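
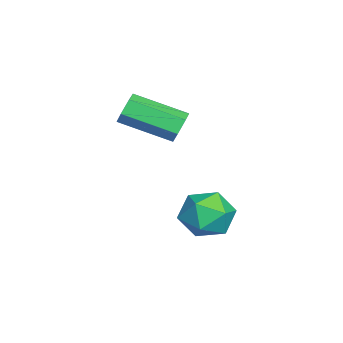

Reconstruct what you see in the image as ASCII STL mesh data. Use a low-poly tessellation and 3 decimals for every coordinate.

solid 
facet normal 0.095 0.924 -0.371
outer loop
vertex 1.897 2.469 2.846
vertex 1.554 2.722 3.388
vertex 2.241 2.661 3.412
endloop
endfacet
facet normal 0.861 -0.263 -0.434
outer loop
vertex 1.897 2.469 2.846
vertex 2.241 2.661 3.412
vertex 1.69 0.465 3.65
endloop
endfacet
facet normal 0.862 -0.263 -0.433
outer loop
vertex 1.69 0.465 3.65
vertex 2.241 2.661 3.412
vertex 2.033 0.657 4.217
endloop
endfacet
facet normal -0.096 -0.924 0.371
outer loop
vertex 1.69 0.465 3.65
vertex 2.033 0.657 4.217
vertex 1.346 0.718 4.192
endloop
endfacet
facet normal 0.095 0.924 -0.370
outer loop
vertex 2.241 2.661 3.412
vertex 1.554 2.722 3.388
vertex 1.897 2.914 3.955
endloop
endfacet
facet normal 0.862 0.109 0.495
outer loop
vertex 2.241 2.661 3.412
vertex 1.897 2.914 3.955
vertex 2.033 0.657 4.217
endloop
endfacet
facet normal 0.862 0.109 0.495
outer loop
vertex 2.033 0.657 4.217
vertex 1.897 2.914 3.955
vertex 1.69 0.91 4.759
endloop
endfacet
facet normal -0.096 -0.924 0.371
outer loop
vertex 2.033 0.657 4.217
vertex 1.69 0.91 4.759
vertex 1.346 0.718 4.192
endloop
endfacet
facet normal 0.096 0.924 -0.371
outer loop
vertex 1.897 2.914 3.955
vertex 1.554 2.722 3.388
vertex 1.21 2.975 3.93
endloop
endfacet
facet normal -0.001 0.372 0.928
outer loop
vertex 1.897 2.914 3.955
vertex 1.21 2.975 3.93
vertex 1.69 0.91 4.759
endloop
endfacet
facet normal -0.001 0.372 0.928
outer loop
vertex 1.69 0.91 4.759
vertex 1.21 2.975 3.93
vertex 1.003 0.971 4.734
endloop
endfacet
facet normal -0.096 -0.924 0.371
outer loop
vertex 1.69 0.91 4.759
vertex 1.003 0.971 4.734
vertex 1.346 0.718 4.192
endloop
endfacet
facet normal 0.096 0.924 -0.371
outer loop
vertex 1.21 2.975 3.93
vertex 1.554 2.722 3.388
vertex 0.867 2.783 3.363
endloop
endfacet
facet normal -0.862 0.263 0.433
outer loop
vertex 1.21 2.975 3.93
vertex 0.867 2.783 3.363
vertex 1.003 0.971 4.734
endloop
endfacet
facet normal -0.861 0.264 0.434
outer loop
vertex 1.003 0.971 4.734
vertex 0.867 2.783 3.363
vertex 0.659 0.779 4.168
endloop
endfacet
facet normal -0.095 -0.924 0.371
outer loop
vertex 1.003 0.971 4.734
vertex 0.659 0.779 4.168
vertex 1.346 0.718 4.192
endloop
endfacet
facet normal 0.096 0.924 -0.371
outer loop
vertex 0.867 2.783 3.363
vertex 1.554 2.722 3.388
vertex 1.21 2.53 2.821
endloop
endfacet
facet normal -0.862 -0.109 -0.495
outer loop
vertex 0.867 2.783 3.363
vertex 1.21 2.53 2.821
vertex 0.659 0.779 4.168
endloop
endfacet
facet normal -0.862 -0.110 -0.495
outer loop
vertex 0.659 0.779 4.168
vertex 1.21 2.53 2.821
vertex 1.003 0.526 3.625
endloop
endfacet
facet normal -0.095 -0.924 0.370
outer loop
vertex 0.659 0.779 4.168
vertex 1.003 0.526 3.625
vertex 1.346 0.718 4.192
endloop
endfacet
facet normal 0.096 0.924 -0.371
outer loop
vertex 1.21 2.53 2.821
vertex 1.554 2.722 3.388
vertex 1.897 2.469 2.846
endloop
endfacet
facet normal 0.001 -0.372 -0.928
outer loop
vertex 1.21 2.53 2.821
vertex 1.897 2.469 2.846
vertex 1.003 0.526 3.625
endloop
endfacet
facet normal 0.001 -0.372 -0.928
outer loop
vertex 1.003 0.526 3.625
vertex 1.897 2.469 2.846
vertex 1.69 0.465 3.65
endloop
endfacet
facet normal -0.096 -0.924 0.371
outer loop
vertex 1.003 0.526 3.625
vertex 1.69 0.465 3.65
vertex 1.346 0.718 4.192
endloop
endfacet
facet normal -0.714 -0.066 0.697
outer loop
vertex 1.964 3.907 0.024
vertex 2.519 3.057 0.511
vertex 2.726 4.118 0.824
endloop
endfacet
facet normal -0.650 0.605 0.460
outer loop
vertex 1.964 3.907 0.024
vertex 2.726 4.118 0.824
vertex 2.68 4.767 -0.094
endloop
endfacet
facet normal -0.761 0.600 -0.245
outer loop
vertex 1.964 3.907 0.024
vertex 2.68 4.767 -0.094
vertex 2.443 4.107 -0.974
endloop
endfacet
facet normal -0.893 -0.073 -0.443
outer loop
vertex 1.964 3.907 0.024
vertex 2.443 4.107 -0.974
vertex 2.344 3.051 -0.6
endloop
endfacet
facet normal -0.864 -0.485 0.139
outer loop
vertex 1.964 3.907 0.024
vertex 2.344 3.051 -0.6
vertex 2.519 3.057 0.511
endloop
endfacet
facet normal 0.021 0.817 0.576
outer loop
vertex 2.68 4.767 -0.094
vertex 2.726 4.118 0.824
vertex 3.676 4.449 0.32
endloop
endfacet
facet normal -0.081 -0.267 0.960
outer loop
vertex 2.726 4.118 0.824
vertex 2.519 3.057 0.511
vertex 3.577 3.393 0.694
endloop
endfacet
facet normal -0.325 -0.944 0.056
outer loop
vertex 2.519 3.057 0.511
vertex 2.344 3.051 -0.6
vertex 3.34 2.733 -0.186
endloop
endfacet
facet normal -0.373 -0.279 -0.885
outer loop
vertex 2.344 3.051 -0.6
vertex 2.443 4.107 -0.974
vertex 3.294 3.382 -1.104
endloop
endfacet
facet normal -0.160 0.810 -0.564
outer loop
vertex 2.443 4.107 -0.974
vertex 2.68 4.767 -0.094
vertex 3.501 4.443 -0.791
endloop
endfacet
facet normal 0.893 0.073 0.443
outer loop
vertex 4.056 3.593 -0.304
vertex 3.676 4.449 0.32
vertex 3.577 3.393 0.694
endloop
endfacet
facet normal 0.761 -0.600 0.245
outer loop
vertex 4.056 3.593 -0.304
vertex 3.577 3.393 0.694
vertex 3.34 2.733 -0.186
endloop
endfacet
facet normal 0.650 -0.605 -0.460
outer loop
vertex 4.056 3.593 -0.304
vertex 3.34 2.733 -0.186
vertex 3.294 3.382 -1.104
endloop
endfacet
facet normal 0.714 0.066 -0.697
outer loop
vertex 4.056 3.593 -0.304
vertex 3.294 3.382 -1.104
vertex 3.501 4.443 -0.791
endloop
endfacet
facet normal 0.864 0.485 -0.139
outer loop
vertex 4.056 3.593 -0.304
vertex 3.501 4.443 -0.791
vertex 3.676 4.449 0.32
endloop
endfacet
facet normal 0.373 0.279 0.885
outer loop
vertex 3.577 3.393 0.694
vertex 3.676 4.449 0.32
vertex 2.726 4.118 0.824
endloop
endfacet
facet normal 0.160 -0.810 0.564
outer loop
vertex 3.34 2.733 -0.186
vertex 3.577 3.393 0.694
vertex 2.519 3.057 0.511
endloop
endfacet
facet normal -0.021 -0.817 -0.576
outer loop
vertex 3.294 3.382 -1.104
vertex 3.34 2.733 -0.186
vertex 2.344 3.051 -0.6
endloop
endfacet
facet normal 0.081 0.267 -0.960
outer loop
vertex 3.501 4.443 -0.791
vertex 3.294 3.382 -1.104
vertex 2.443 4.107 -0.974
endloop
endfacet
facet normal 0.325 0.944 -0.056
outer loop
vertex 3.676 4.449 0.32
vertex 3.501 4.443 -0.791
vertex 2.68 4.767 -0.094
endloop
endfacet

endsolid


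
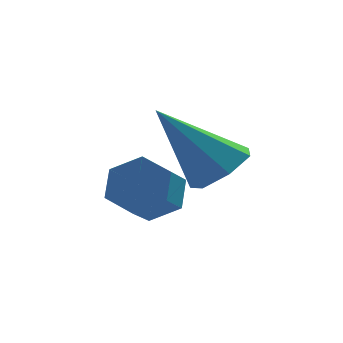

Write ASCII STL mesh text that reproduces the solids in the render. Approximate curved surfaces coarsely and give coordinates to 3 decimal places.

solid 
facet normal 0.633 -0.072 -0.771
outer loop
vertex -1.226 -1.824 -1.062
vertex -1.812 -2.155 -1.512
vertex -1.621 -1.372 -1.428
endloop
endfacet
facet normal 0.294 0.743 0.601
outer loop
vertex -1.226 -1.824 -1.062
vertex -1.621 -1.372 -1.428
vertex -3.128 -2.005 0.092
endloop
endfacet
facet normal 0.633 -0.072 -0.771
outer loop
vertex -1.621 -1.372 -1.428
vertex -1.812 -2.155 -1.512
vertex -2.16 -1.511 -1.858
endloop
endfacet
facet normal -0.312 0.946 0.085
outer loop
vertex -1.621 -1.372 -1.428
vertex -2.16 -1.511 -1.858
vertex -3.128 -2.005 0.092
endloop
endfacet
facet normal 0.633 -0.072 -0.771
outer loop
vertex -2.16 -1.511 -1.858
vertex -1.812 -2.155 -1.512
vertex -2.437 -2.135 -2.027
endloop
endfacet
facet normal -0.839 0.454 -0.301
outer loop
vertex -2.16 -1.511 -1.858
vertex -2.437 -2.135 -2.027
vertex -3.128 -2.005 0.092
endloop
endfacet
facet normal 0.633 -0.072 -0.771
outer loop
vertex -2.437 -2.135 -2.027
vertex -1.812 -2.155 -1.512
vertex -2.243 -2.774 -1.808
endloop
endfacet
facet normal -0.892 -0.363 -0.269
outer loop
vertex -2.437 -2.135 -2.027
vertex -2.243 -2.774 -1.808
vertex -3.128 -2.005 0.092
endloop
endfacet
facet normal 0.633 -0.072 -0.771
outer loop
vertex -2.243 -2.774 -1.808
vertex -1.812 -2.155 -1.512
vertex -1.725 -2.947 -1.366
endloop
endfacet
facet normal -0.432 -0.888 0.158
outer loop
vertex -2.243 -2.774 -1.808
vertex -1.725 -2.947 -1.366
vertex -3.128 -2.005 0.092
endloop
endfacet
facet normal 0.633 -0.073 -0.771
outer loop
vertex -1.725 -2.947 -1.366
vertex -1.812 -2.155 -1.512
vertex -1.272 -2.524 -1.034
endloop
endfacet
facet normal 0.196 -0.727 0.658
outer loop
vertex -1.725 -2.947 -1.366
vertex -1.272 -2.524 -1.034
vertex -3.128 -2.005 0.092
endloop
endfacet
facet normal 0.633 -0.072 -0.771
outer loop
vertex -1.272 -2.524 -1.034
vertex -1.812 -2.155 -1.512
vertex -1.226 -1.824 -1.062
endloop
endfacet
facet normal 0.519 0.000 0.855
outer loop
vertex -1.272 -2.524 -1.034
vertex -1.226 -1.824 -1.062
vertex -3.128 -2.005 0.092
endloop
endfacet
facet normal 0.357 0.777 -0.518
outer loop
vertex -2.425 -0.794 -2.302
vertex -3.106 -0.73 -2.676
vertex -2.989 -0.341 -2.011
endloop
endfacet
facet normal 0.591 0.241 0.770
outer loop
vertex -2.425 -0.794 -2.302
vertex -2.989 -0.341 -2.011
vertex -2.793 -1.595 -1.769
endloop
endfacet
facet normal 0.591 0.241 0.770
outer loop
vertex -2.793 -1.595 -1.769
vertex -2.989 -0.341 -2.011
vertex -3.357 -1.141 -1.478
endloop
endfacet
facet normal -0.359 -0.777 0.517
outer loop
vertex -2.793 -1.595 -1.769
vertex -3.357 -1.141 -1.478
vertex -3.474 -1.53 -2.144
endloop
endfacet
facet normal 0.358 0.777 -0.518
outer loop
vertex -2.989 -0.341 -2.011
vertex -3.106 -0.73 -2.676
vertex -3.67 -0.276 -2.385
endloop
endfacet
facet normal -0.330 0.624 0.709
outer loop
vertex -2.989 -0.341 -2.011
vertex -3.67 -0.276 -2.385
vertex -3.357 -1.141 -1.478
endloop
endfacet
facet normal -0.331 0.623 0.709
outer loop
vertex -3.357 -1.141 -1.478
vertex -3.67 -0.276 -2.385
vertex -4.038 -1.077 -1.852
endloop
endfacet
facet normal -0.357 -0.778 0.517
outer loop
vertex -3.357 -1.141 -1.478
vertex -4.038 -1.077 -1.852
vertex -3.474 -1.53 -2.144
endloop
endfacet
facet normal 0.359 0.777 -0.517
outer loop
vertex -3.67 -0.276 -2.385
vertex -3.106 -0.73 -2.676
vertex -3.787 -0.665 -3.051
endloop
endfacet
facet normal -0.922 0.383 -0.062
outer loop
vertex -3.67 -0.276 -2.385
vertex -3.787 -0.665 -3.051
vertex -4.038 -1.077 -1.852
endloop
endfacet
facet normal -0.922 0.383 -0.062
outer loop
vertex -4.038 -1.077 -1.852
vertex -3.787 -0.665 -3.051
vertex -4.155 -1.466 -2.518
endloop
endfacet
facet normal -0.357 -0.778 0.517
outer loop
vertex -4.038 -1.077 -1.852
vertex -4.155 -1.466 -2.518
vertex -3.474 -1.53 -2.144
endloop
endfacet
facet normal 0.359 0.777 -0.517
outer loop
vertex -3.787 -0.665 -3.051
vertex -3.106 -0.73 -2.676
vertex -3.223 -1.119 -3.342
endloop
endfacet
facet normal -0.591 -0.241 -0.770
outer loop
vertex -3.787 -0.665 -3.051
vertex -3.223 -1.119 -3.342
vertex -4.155 -1.466 -2.518
endloop
endfacet
facet normal -0.591 -0.241 -0.770
outer loop
vertex -4.155 -1.466 -2.518
vertex -3.223 -1.119 -3.342
vertex -3.591 -1.919 -2.809
endloop
endfacet
facet normal -0.357 -0.777 0.518
outer loop
vertex -4.155 -1.466 -2.518
vertex -3.591 -1.919 -2.809
vertex -3.474 -1.53 -2.144
endloop
endfacet
facet normal 0.357 0.778 -0.517
outer loop
vertex -3.223 -1.119 -3.342
vertex -3.106 -0.73 -2.676
vertex -2.542 -1.183 -2.968
endloop
endfacet
facet normal 0.330 -0.624 -0.708
outer loop
vertex -3.223 -1.119 -3.342
vertex -2.542 -1.183 -2.968
vertex -3.591 -1.919 -2.809
endloop
endfacet
facet normal 0.330 -0.623 -0.709
outer loop
vertex -3.591 -1.919 -2.809
vertex -2.542 -1.183 -2.968
vertex -2.91 -1.984 -2.435
endloop
endfacet
facet normal -0.358 -0.777 0.518
outer loop
vertex -3.591 -1.919 -2.809
vertex -2.91 -1.984 -2.435
vertex -3.474 -1.53 -2.144
endloop
endfacet
facet normal 0.357 0.778 -0.517
outer loop
vertex -2.542 -1.183 -2.968
vertex -3.106 -0.73 -2.676
vertex -2.425 -0.794 -2.302
endloop
endfacet
facet normal 0.922 -0.383 0.062
outer loop
vertex -2.542 -1.183 -2.968
vertex -2.425 -0.794 -2.302
vertex -2.91 -1.984 -2.435
endloop
endfacet
facet normal 0.922 -0.383 0.062
outer loop
vertex -2.91 -1.984 -2.435
vertex -2.425 -0.794 -2.302
vertex -2.793 -1.595 -1.769
endloop
endfacet
facet normal -0.359 -0.777 0.517
outer loop
vertex -2.91 -1.984 -2.435
vertex -2.793 -1.595 -1.769
vertex -3.474 -1.53 -2.144
endloop
endfacet

endsolid


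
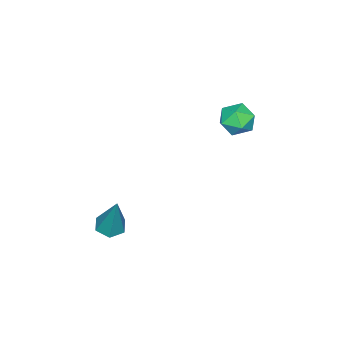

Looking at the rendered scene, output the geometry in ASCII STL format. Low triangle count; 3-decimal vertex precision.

solid 
facet normal -0.219 -0.305 -0.927
outer loop
vertex 3.949 -2.699 -2.61
vertex 3.459 -2.429 -2.583
vertex 3.914 -2.166 -2.777
endloop
endfacet
facet normal 0.997 0.071 0.017
outer loop
vertex 3.949 -2.699 -2.61
vertex 3.914 -2.166 -2.777
vertex 3.861 -1.871 -0.877
endloop
endfacet
facet normal -0.219 -0.304 -0.927
outer loop
vertex 3.914 -2.166 -2.777
vertex 3.459 -2.429 -2.583
vertex 3.424 -1.895 -2.75
endloop
endfacet
facet normal 0.475 0.871 -0.122
outer loop
vertex 3.914 -2.166 -2.777
vertex 3.424 -1.895 -2.75
vertex 3.861 -1.871 -0.877
endloop
endfacet
facet normal -0.217 -0.304 -0.927
outer loop
vertex 3.424 -1.895 -2.75
vertex 3.459 -2.429 -2.583
vertex 2.97 -2.159 -2.557
endloop
endfacet
facet normal -0.469 0.878 0.098
outer loop
vertex 3.424 -1.895 -2.75
vertex 2.97 -2.159 -2.557
vertex 3.861 -1.871 -0.877
endloop
endfacet
facet normal -0.217 -0.304 -0.927
outer loop
vertex 2.97 -2.159 -2.557
vertex 3.459 -2.429 -2.583
vertex 3.004 -2.692 -2.39
endloop
endfacet
facet normal -0.886 0.086 0.455
outer loop
vertex 2.97 -2.159 -2.557
vertex 3.004 -2.692 -2.39
vertex 3.861 -1.871 -0.877
endloop
endfacet
facet normal -0.219 -0.303 -0.928
outer loop
vertex 3.004 -2.692 -2.39
vertex 3.459 -2.429 -2.583
vertex 3.494 -2.963 -2.417
endloop
endfacet
facet normal -0.364 -0.717 0.595
outer loop
vertex 3.004 -2.692 -2.39
vertex 3.494 -2.963 -2.417
vertex 3.861 -1.871 -0.877
endloop
endfacet
facet normal -0.218 -0.303 -0.928
outer loop
vertex 3.494 -2.963 -2.417
vertex 3.459 -2.429 -2.583
vertex 3.949 -2.699 -2.61
endloop
endfacet
facet normal 0.579 -0.724 0.375
outer loop
vertex 3.494 -2.963 -2.417
vertex 3.949 -2.699 -2.61
vertex 3.861 -1.871 -0.877
endloop
endfacet
facet normal -0.958 -0.156 0.242
outer loop
vertex -1.706 0.091 0.68
vertex -1.58 -0.622 0.719
vertex -1.499 -0.207 1.308
endloop
endfacet
facet normal -0.739 0.481 0.472
outer loop
vertex -1.706 0.091 0.68
vertex -1.499 -0.207 1.308
vertex -1.219 0.429 1.098
endloop
endfacet
facet normal -0.511 0.854 -0.095
outer loop
vertex -1.706 0.091 0.68
vertex -1.219 0.429 1.098
vertex -1.126 0.405 0.379
endloop
endfacet
facet normal -0.590 0.446 -0.673
outer loop
vertex -1.706 0.091 0.68
vertex -1.126 0.405 0.379
vertex -1.349 -0.244 0.145
endloop
endfacet
facet normal -0.866 -0.179 -0.466
outer loop
vertex -1.706 0.091 0.68
vertex -1.349 -0.244 0.145
vertex -1.58 -0.622 0.719
endloop
endfacet
facet normal -0.182 0.380 0.907
outer loop
vertex -1.219 0.429 1.098
vertex -1.499 -0.207 1.308
vertex -0.791 -0.076 1.395
endloop
endfacet
facet normal -0.536 -0.654 0.534
outer loop
vertex -1.499 -0.207 1.308
vertex -1.58 -0.622 0.719
vertex -1.014 -0.725 1.161
endloop
endfacet
facet normal -0.390 -0.689 -0.611
outer loop
vertex -1.58 -0.622 0.719
vertex -1.349 -0.244 0.145
vertex -0.921 -0.749 0.442
endloop
endfacet
facet normal 0.057 0.321 -0.945
outer loop
vertex -1.349 -0.244 0.145
vertex -1.126 0.405 0.379
vertex -0.641 -0.113 0.232
endloop
endfacet
facet normal 0.186 0.983 -0.009
outer loop
vertex -1.126 0.405 0.379
vertex -1.219 0.429 1.098
vertex -0.56 0.302 0.821
endloop
endfacet
facet normal 0.590 -0.446 0.673
outer loop
vertex -0.434 -0.411 0.86
vertex -0.791 -0.076 1.395
vertex -1.014 -0.725 1.161
endloop
endfacet
facet normal 0.511 -0.854 0.095
outer loop
vertex -0.434 -0.411 0.86
vertex -1.014 -0.725 1.161
vertex -0.921 -0.749 0.442
endloop
endfacet
facet normal 0.739 -0.481 -0.472
outer loop
vertex -0.434 -0.411 0.86
vertex -0.921 -0.749 0.442
vertex -0.641 -0.113 0.232
endloop
endfacet
facet normal 0.958 0.156 -0.242
outer loop
vertex -0.434 -0.411 0.86
vertex -0.641 -0.113 0.232
vertex -0.56 0.302 0.821
endloop
endfacet
facet normal 0.866 0.179 0.466
outer loop
vertex -0.434 -0.411 0.86
vertex -0.56 0.302 0.821
vertex -0.791 -0.076 1.395
endloop
endfacet
facet normal -0.057 -0.321 0.945
outer loop
vertex -1.014 -0.725 1.161
vertex -0.791 -0.076 1.395
vertex -1.499 -0.207 1.308
endloop
endfacet
facet normal -0.186 -0.983 0.009
outer loop
vertex -0.921 -0.749 0.442
vertex -1.014 -0.725 1.161
vertex -1.58 -0.622 0.719
endloop
endfacet
facet normal 0.182 -0.380 -0.907
outer loop
vertex -0.641 -0.113 0.232
vertex -0.921 -0.749 0.442
vertex -1.349 -0.244 0.145
endloop
endfacet
facet normal 0.536 0.654 -0.534
outer loop
vertex -0.56 0.302 0.821
vertex -0.641 -0.113 0.232
vertex -1.126 0.405 0.379
endloop
endfacet
facet normal 0.390 0.689 0.611
outer loop
vertex -0.791 -0.076 1.395
vertex -0.56 0.302 0.821
vertex -1.219 0.429 1.098
endloop
endfacet

endsolid


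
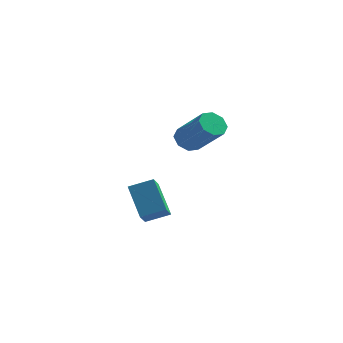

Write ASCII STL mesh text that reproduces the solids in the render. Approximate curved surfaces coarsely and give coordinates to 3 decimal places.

solid 
facet normal -0.502 0.497 0.708
outer loop
vertex -3.708 2.06 -0.499
vertex -2.561 2.53 -0.016
vertex -3.778 2.86 -1.111
endloop
endfacet
facet normal -0.862 -0.353 -0.363
outer loop
vertex -2.719 1.81 -2.604
vertex -3.708 2.06 -0.499
vertex -3.778 2.86 -1.111
endloop
endfacet
facet normal -0.502 0.497 0.708
outer loop
vertex -3.778 2.86 -1.111
vertex -2.561 2.53 -0.016
vertex -2.631 3.33 -0.628
endloop
endfacet
facet normal -0.069 0.792 -0.606
outer loop
vertex -2.631 3.33 -0.628
vertex -2.719 1.81 -2.604
vertex -3.778 2.86 -1.111
endloop
endfacet
facet normal 0.069 -0.792 0.606
outer loop
vertex -3.708 2.06 -0.499
vertex -1.502 1.48 -1.509
vertex -2.561 2.53 -0.016
endloop
endfacet
facet normal -0.862 -0.353 -0.363
outer loop
vertex -2.649 1.01 -1.992
vertex -3.708 2.06 -0.499
vertex -2.719 1.81 -2.604
endloop
endfacet
facet normal 0.069 -0.792 0.606
outer loop
vertex -2.649 1.01 -1.992
vertex -1.502 1.48 -1.509
vertex -3.708 2.06 -0.499
endloop
endfacet
facet normal 0.862 0.353 0.363
outer loop
vertex -2.561 2.53 -0.016
vertex -1.502 1.48 -1.509
vertex -2.631 3.33 -0.628
endloop
endfacet
facet normal -0.069 0.792 -0.606
outer loop
vertex -1.572 2.28 -2.121
vertex -2.719 1.81 -2.604
vertex -2.631 3.33 -0.628
endloop
endfacet
facet normal 0.862 0.353 0.363
outer loop
vertex -2.631 3.33 -0.628
vertex -1.502 1.48 -1.509
vertex -1.572 2.28 -2.121
endloop
endfacet
facet normal 0.502 -0.497 -0.708
outer loop
vertex -1.572 2.28 -2.121
vertex -2.649 1.01 -1.992
vertex -2.719 1.81 -2.604
endloop
endfacet
facet normal 0.502 -0.497 -0.708
outer loop
vertex -1.502 1.48 -1.509
vertex -2.649 1.01 -1.992
vertex -1.572 2.28 -2.121
endloop
endfacet
facet normal -0.695 0.329 -0.639
outer loop
vertex 0.218 1.161 2.727
vertex -0.308 1.169 3.303
vertex 0.202 1.684 3.014
endloop
endfacet
facet normal 0.719 0.351 -0.600
outer loop
vertex 0.218 1.161 2.727
vertex 0.202 1.684 3.014
vertex 1.733 0.442 4.12
endloop
endfacet
facet normal 0.719 0.352 -0.600
outer loop
vertex 1.733 0.442 4.12
vertex 0.202 1.684 3.014
vertex 1.717 0.966 4.408
endloop
endfacet
facet normal 0.696 -0.330 0.638
outer loop
vertex 1.733 0.442 4.12
vertex 1.717 0.966 4.408
vertex 1.208 0.451 4.697
endloop
endfacet
facet normal -0.695 0.330 -0.638
outer loop
vertex 0.202 1.684 3.014
vertex -0.308 1.169 3.303
vertex -0.112 1.906 3.471
endloop
endfacet
facet normal 0.490 0.868 -0.085
outer loop
vertex 0.202 1.684 3.014
vertex -0.112 1.906 3.471
vertex 1.717 0.966 4.408
endloop
endfacet
facet normal 0.489 0.868 -0.084
outer loop
vertex 1.717 0.966 4.408
vertex -0.112 1.906 3.471
vertex 1.403 1.187 4.864
endloop
endfacet
facet normal 0.696 -0.329 0.639
outer loop
vertex 1.717 0.966 4.408
vertex 1.403 1.187 4.864
vertex 1.208 0.451 4.697
endloop
endfacet
facet normal -0.695 0.330 -0.639
outer loop
vertex -0.112 1.906 3.471
vertex -0.308 1.169 3.303
vertex -0.541 1.696 3.829
endloop
endfacet
facet normal -0.027 0.876 0.482
outer loop
vertex -0.112 1.906 3.471
vertex -0.541 1.696 3.829
vertex 1.403 1.187 4.864
endloop
endfacet
facet normal -0.027 0.876 0.482
outer loop
vertex 1.403 1.187 4.864
vertex -0.541 1.696 3.829
vertex 0.974 0.977 5.222
endloop
endfacet
facet normal 0.695 -0.329 0.639
outer loop
vertex 1.403 1.187 4.864
vertex 0.974 0.977 5.222
vertex 1.208 0.451 4.697
endloop
endfacet
facet normal -0.696 0.329 -0.638
outer loop
vertex -0.541 1.696 3.829
vertex -0.308 1.169 3.303
vertex -0.833 1.178 3.88
endloop
endfacet
facet normal -0.526 0.372 0.765
outer loop
vertex -0.541 1.696 3.829
vertex -0.833 1.178 3.88
vertex 0.974 0.977 5.222
endloop
endfacet
facet normal -0.526 0.372 0.765
outer loop
vertex 0.974 0.977 5.222
vertex -0.833 1.178 3.88
vertex 0.682 0.459 5.273
endloop
endfacet
facet normal 0.695 -0.329 0.639
outer loop
vertex 0.974 0.977 5.222
vertex 0.682 0.459 5.273
vertex 1.208 0.451 4.697
endloop
endfacet
facet normal -0.696 0.330 -0.638
outer loop
vertex -0.833 1.178 3.88
vertex -0.308 1.169 3.303
vertex -0.817 0.654 3.592
endloop
endfacet
facet normal -0.719 -0.352 0.600
outer loop
vertex -0.833 1.178 3.88
vertex -0.817 0.654 3.592
vertex 0.682 0.459 5.273
endloop
endfacet
facet normal -0.719 -0.351 0.600
outer loop
vertex 0.682 0.459 5.273
vertex -0.817 0.654 3.592
vertex 0.698 -0.064 4.986
endloop
endfacet
facet normal 0.695 -0.329 0.639
outer loop
vertex 0.682 0.459 5.273
vertex 0.698 -0.064 4.986
vertex 1.208 0.451 4.697
endloop
endfacet
facet normal -0.696 0.329 -0.639
outer loop
vertex -0.817 0.654 3.592
vertex -0.308 1.169 3.303
vertex -0.503 0.433 3.136
endloop
endfacet
facet normal -0.489 -0.868 0.084
outer loop
vertex -0.817 0.654 3.592
vertex -0.503 0.433 3.136
vertex 0.698 -0.064 4.986
endloop
endfacet
facet normal -0.490 -0.868 0.085
outer loop
vertex 0.698 -0.064 4.986
vertex -0.503 0.433 3.136
vertex 1.012 -0.286 4.529
endloop
endfacet
facet normal 0.695 -0.330 0.638
outer loop
vertex 0.698 -0.064 4.986
vertex 1.012 -0.286 4.529
vertex 1.208 0.451 4.697
endloop
endfacet
facet normal -0.695 0.329 -0.639
outer loop
vertex -0.503 0.433 3.136
vertex -0.308 1.169 3.303
vertex -0.074 0.643 2.778
endloop
endfacet
facet normal 0.027 -0.876 -0.482
outer loop
vertex -0.503 0.433 3.136
vertex -0.074 0.643 2.778
vertex 1.012 -0.286 4.529
endloop
endfacet
facet normal 0.027 -0.876 -0.482
outer loop
vertex 1.012 -0.286 4.529
vertex -0.074 0.643 2.778
vertex 1.441 -0.076 4.171
endloop
endfacet
facet normal 0.695 -0.330 0.639
outer loop
vertex 1.012 -0.286 4.529
vertex 1.441 -0.076 4.171
vertex 1.208 0.451 4.697
endloop
endfacet
facet normal -0.695 0.329 -0.639
outer loop
vertex -0.074 0.643 2.778
vertex -0.308 1.169 3.303
vertex 0.218 1.161 2.727
endloop
endfacet
facet normal 0.526 -0.372 -0.765
outer loop
vertex -0.074 0.643 2.778
vertex 0.218 1.161 2.727
vertex 1.441 -0.076 4.171
endloop
endfacet
facet normal 0.526 -0.372 -0.765
outer loop
vertex 1.441 -0.076 4.171
vertex 0.218 1.161 2.727
vertex 1.733 0.442 4.12
endloop
endfacet
facet normal 0.696 -0.329 0.638
outer loop
vertex 1.441 -0.076 4.171
vertex 1.733 0.442 4.12
vertex 1.208 0.451 4.697
endloop
endfacet

endsolid


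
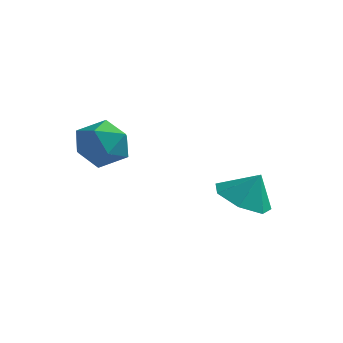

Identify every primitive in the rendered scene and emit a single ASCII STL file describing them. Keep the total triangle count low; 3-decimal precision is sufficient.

solid 
facet normal 0.466 0.592 0.658
outer loop
vertex 0.534 -2.901 1.875
vertex 0.114 -3.362 2.587
vertex 0.952 -3.658 2.26
endloop
endfacet
facet normal 0.858 0.509 0.068
outer loop
vertex 0.534 -2.901 1.875
vertex 0.952 -3.658 2.26
vertex 0.957 -3.541 1.321
endloop
endfacet
facet normal 0.472 0.734 -0.488
outer loop
vertex 0.534 -2.901 1.875
vertex 0.957 -3.541 1.321
vertex 0.122 -3.173 1.068
endloop
endfacet
facet normal -0.159 0.957 -0.242
outer loop
vertex 0.534 -2.901 1.875
vertex 0.122 -3.173 1.068
vertex -0.398 -3.062 1.85
endloop
endfacet
facet normal -0.163 0.869 0.467
outer loop
vertex 0.534 -2.901 1.875
vertex -0.398 -3.062 1.85
vertex 0.114 -3.362 2.587
endloop
endfacet
facet normal 0.982 -0.190 -0.018
outer loop
vertex 0.957 -3.541 1.321
vertex 0.952 -3.658 2.26
vertex 0.798 -4.398 1.69
endloop
endfacet
facet normal 0.346 -0.055 0.937
outer loop
vertex 0.952 -3.658 2.26
vertex 0.114 -3.362 2.587
vertex 0.278 -4.287 2.472
endloop
endfacet
facet normal -0.672 0.395 0.627
outer loop
vertex 0.114 -3.362 2.587
vertex -0.398 -3.062 1.85
vertex -0.557 -3.919 2.219
endloop
endfacet
facet normal -0.665 0.538 -0.518
outer loop
vertex -0.398 -3.062 1.85
vertex 0.122 -3.173 1.068
vertex -0.552 -3.802 1.28
endloop
endfacet
facet normal 0.356 0.177 -0.917
outer loop
vertex 0.122 -3.173 1.068
vertex 0.957 -3.541 1.321
vertex 0.286 -4.098 0.953
endloop
endfacet
facet normal 0.159 -0.957 0.242
outer loop
vertex -0.134 -4.559 1.665
vertex 0.798 -4.398 1.69
vertex 0.278 -4.287 2.472
endloop
endfacet
facet normal -0.472 -0.734 0.488
outer loop
vertex -0.134 -4.559 1.665
vertex 0.278 -4.287 2.472
vertex -0.557 -3.919 2.219
endloop
endfacet
facet normal -0.858 -0.509 -0.068
outer loop
vertex -0.134 -4.559 1.665
vertex -0.557 -3.919 2.219
vertex -0.552 -3.802 1.28
endloop
endfacet
facet normal -0.466 -0.592 -0.658
outer loop
vertex -0.134 -4.559 1.665
vertex -0.552 -3.802 1.28
vertex 0.286 -4.098 0.953
endloop
endfacet
facet normal 0.163 -0.869 -0.467
outer loop
vertex -0.134 -4.559 1.665
vertex 0.286 -4.098 0.953
vertex 0.798 -4.398 1.69
endloop
endfacet
facet normal 0.665 -0.538 0.518
outer loop
vertex 0.278 -4.287 2.472
vertex 0.798 -4.398 1.69
vertex 0.952 -3.658 2.26
endloop
endfacet
facet normal -0.356 -0.177 0.917
outer loop
vertex -0.557 -3.919 2.219
vertex 0.278 -4.287 2.472
vertex 0.114 -3.362 2.587
endloop
endfacet
facet normal -0.982 0.190 0.018
outer loop
vertex -0.552 -3.802 1.28
vertex -0.557 -3.919 2.219
vertex -0.398 -3.062 1.85
endloop
endfacet
facet normal -0.346 0.055 -0.937
outer loop
vertex 0.286 -4.098 0.953
vertex -0.552 -3.802 1.28
vertex 0.122 -3.173 1.068
endloop
endfacet
facet normal 0.672 -0.395 -0.627
outer loop
vertex 0.798 -4.398 1.69
vertex 0.286 -4.098 0.953
vertex 0.957 -3.541 1.321
endloop
endfacet
facet normal -0.440 -0.198 -0.876
outer loop
vertex 4.014 -0.969 -1.29
vertex 3.162 -0.601 -0.945
vertex 3.891 -0.128 -1.418
endloop
endfacet
facet normal 0.968 0.170 0.183
outer loop
vertex 4.014 -0.969 -1.29
vertex 3.891 -0.128 -1.418
vertex 3.658 -0.379 0.045
endloop
endfacet
facet normal -0.440 -0.198 -0.876
outer loop
vertex 3.891 -0.128 -1.418
vertex 3.162 -0.601 -0.945
vertex 3.219 0.356 -1.19
endloop
endfacet
facet normal 0.619 0.752 0.228
outer loop
vertex 3.891 -0.128 -1.418
vertex 3.219 0.356 -1.19
vertex 3.658 -0.379 0.045
endloop
endfacet
facet normal -0.440 -0.198 -0.876
outer loop
vertex 3.219 0.356 -1.19
vertex 3.162 -0.601 -0.945
vertex 2.504 0.119 -0.777
endloop
endfacet
facet normal 0.009 0.861 0.509
outer loop
vertex 3.219 0.356 -1.19
vertex 2.504 0.119 -0.777
vertex 3.658 -0.379 0.045
endloop
endfacet
facet normal -0.440 -0.197 -0.876
outer loop
vertex 2.504 0.119 -0.777
vertex 3.162 -0.601 -0.945
vertex 2.284 -0.66 -0.491
endloop
endfacet
facet normal -0.403 0.414 0.816
outer loop
vertex 2.504 0.119 -0.777
vertex 2.284 -0.66 -0.491
vertex 3.658 -0.379 0.045
endloop
endfacet
facet normal -0.440 -0.197 -0.876
outer loop
vertex 2.284 -0.66 -0.491
vertex 3.162 -0.601 -0.945
vertex 2.724 -1.395 -0.547
endloop
endfacet
facet normal -0.306 -0.253 0.918
outer loop
vertex 2.284 -0.66 -0.491
vertex 2.724 -1.395 -0.547
vertex 3.658 -0.379 0.045
endloop
endfacet
facet normal -0.440 -0.196 -0.876
outer loop
vertex 2.724 -1.395 -0.547
vertex 3.162 -0.601 -0.945
vertex 3.494 -1.533 -0.903
endloop
endfacet
facet normal 0.226 -0.637 0.737
outer loop
vertex 2.724 -1.395 -0.547
vertex 3.494 -1.533 -0.903
vertex 3.658 -0.379 0.045
endloop
endfacet
facet normal -0.440 -0.196 -0.877
outer loop
vertex 3.494 -1.533 -0.903
vertex 3.162 -0.601 -0.945
vertex 4.014 -0.969 -1.29
endloop
endfacet
facet normal 0.793 -0.450 0.410
outer loop
vertex 3.494 -1.533 -0.903
vertex 4.014 -0.969 -1.29
vertex 3.658 -0.379 0.045
endloop
endfacet

endsolid


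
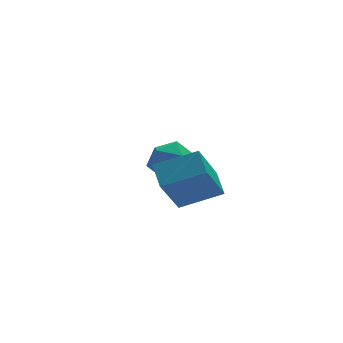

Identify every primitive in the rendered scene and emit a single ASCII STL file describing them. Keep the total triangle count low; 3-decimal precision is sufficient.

solid 
facet normal -0.945 -0.258 0.202
outer loop
vertex 1.406 3.398 -1.954
vertex 1.68 2.49 -1.831
vertex 1.674 3.093 -1.088
endloop
endfacet
facet normal -0.817 0.416 0.399
outer loop
vertex 1.406 3.398 -1.954
vertex 1.674 3.093 -1.088
vertex 1.957 3.951 -1.402
endloop
endfacet
facet normal -0.603 0.778 -0.177
outer loop
vertex 1.406 3.398 -1.954
vertex 1.957 3.951 -1.402
vertex 2.139 3.879 -2.338
endloop
endfacet
facet normal -0.598 0.328 -0.731
outer loop
vertex 1.406 3.398 -1.954
vertex 2.139 3.879 -2.338
vertex 1.968 2.975 -2.604
endloop
endfacet
facet normal -0.810 -0.312 -0.497
outer loop
vertex 1.406 3.398 -1.954
vertex 1.968 2.975 -2.604
vertex 1.68 2.49 -1.831
endloop
endfacet
facet normal -0.280 0.410 0.868
outer loop
vertex 1.957 3.951 -1.402
vertex 1.674 3.093 -1.088
vertex 2.572 3.385 -0.936
endloop
endfacet
facet normal -0.487 -0.680 0.548
outer loop
vertex 1.674 3.093 -1.088
vertex 1.68 2.49 -1.831
vertex 2.401 2.481 -1.202
endloop
endfacet
facet normal -0.267 -0.769 -0.582
outer loop
vertex 1.68 2.49 -1.831
vertex 1.968 2.975 -2.604
vertex 2.583 2.409 -2.138
endloop
endfacet
facet normal 0.075 0.268 -0.960
outer loop
vertex 1.968 2.975 -2.604
vertex 2.139 3.879 -2.338
vertex 2.866 3.267 -2.452
endloop
endfacet
facet normal 0.068 0.996 -0.063
outer loop
vertex 2.139 3.879 -2.338
vertex 1.957 3.951 -1.402
vertex 2.86 3.87 -1.709
endloop
endfacet
facet normal 0.598 -0.328 0.731
outer loop
vertex 3.134 2.962 -1.586
vertex 2.572 3.385 -0.936
vertex 2.401 2.481 -1.202
endloop
endfacet
facet normal 0.603 -0.778 0.177
outer loop
vertex 3.134 2.962 -1.586
vertex 2.401 2.481 -1.202
vertex 2.583 2.409 -2.138
endloop
endfacet
facet normal 0.817 -0.416 -0.399
outer loop
vertex 3.134 2.962 -1.586
vertex 2.583 2.409 -2.138
vertex 2.866 3.267 -2.452
endloop
endfacet
facet normal 0.945 0.258 -0.202
outer loop
vertex 3.134 2.962 -1.586
vertex 2.866 3.267 -2.452
vertex 2.86 3.87 -1.709
endloop
endfacet
facet normal 0.810 0.312 0.497
outer loop
vertex 3.134 2.962 -1.586
vertex 2.86 3.87 -1.709
vertex 2.572 3.385 -0.936
endloop
endfacet
facet normal -0.075 -0.268 0.960
outer loop
vertex 2.401 2.481 -1.202
vertex 2.572 3.385 -0.936
vertex 1.674 3.093 -1.088
endloop
endfacet
facet normal -0.068 -0.996 0.063
outer loop
vertex 2.583 2.409 -2.138
vertex 2.401 2.481 -1.202
vertex 1.68 2.49 -1.831
endloop
endfacet
facet normal 0.280 -0.410 -0.868
outer loop
vertex 2.866 3.267 -2.452
vertex 2.583 2.409 -2.138
vertex 1.968 2.975 -2.604
endloop
endfacet
facet normal 0.487 0.680 -0.548
outer loop
vertex 2.86 3.87 -1.709
vertex 2.866 3.267 -2.452
vertex 2.139 3.879 -2.338
endloop
endfacet
facet normal 0.267 0.769 0.582
outer loop
vertex 2.572 3.385 -0.936
vertex 2.86 3.87 -1.709
vertex 1.957 3.951 -1.402
endloop
endfacet
facet normal -0.486 -0.342 0.804
outer loop
vertex 1.429 -1.81 0.323
vertex 1.569 -0.839 0.821
vertex -0.006 -1.276 -0.317
endloop
endfacet
facet normal -0.127 -0.883 -0.453
outer loop
vertex 0.951 -0.601 -1.901
vertex 1.429 -1.81 0.323
vertex -0.006 -1.276 -0.317
endloop
endfacet
facet normal -0.486 -0.343 0.804
outer loop
vertex -0.006 -1.276 -0.317
vertex 1.569 -0.839 0.821
vertex 0.133 -0.305 0.181
endloop
endfacet
facet normal -0.865 0.322 -0.386
outer loop
vertex 0.133 -0.305 0.181
vertex 0.951 -0.601 -1.901
vertex -0.006 -1.276 -0.317
endloop
endfacet
facet normal 0.865 -0.322 0.385
outer loop
vertex 1.429 -1.81 0.323
vertex 2.526 -0.164 -0.763
vertex 1.569 -0.839 0.821
endloop
endfacet
facet normal -0.126 -0.883 -0.453
outer loop
vertex 2.387 -1.135 -1.261
vertex 1.429 -1.81 0.323
vertex 0.951 -0.601 -1.901
endloop
endfacet
facet normal 0.865 -0.322 0.386
outer loop
vertex 2.387 -1.135 -1.261
vertex 2.526 -0.164 -0.763
vertex 1.429 -1.81 0.323
endloop
endfacet
facet normal 0.127 0.883 0.453
outer loop
vertex 1.569 -0.839 0.821
vertex 2.526 -0.164 -0.763
vertex 0.133 -0.305 0.181
endloop
endfacet
facet normal -0.865 0.322 -0.386
outer loop
vertex 1.091 0.37 -1.403
vertex 0.951 -0.601 -1.901
vertex 0.133 -0.305 0.181
endloop
endfacet
facet normal 0.127 0.883 0.453
outer loop
vertex 0.133 -0.305 0.181
vertex 2.526 -0.164 -0.763
vertex 1.091 0.37 -1.403
endloop
endfacet
facet normal 0.486 0.342 -0.804
outer loop
vertex 1.091 0.37 -1.403
vertex 2.387 -1.135 -1.261
vertex 0.951 -0.601 -1.901
endloop
endfacet
facet normal 0.486 0.343 -0.804
outer loop
vertex 2.526 -0.164 -0.763
vertex 2.387 -1.135 -1.261
vertex 1.091 0.37 -1.403
endloop
endfacet

endsolid


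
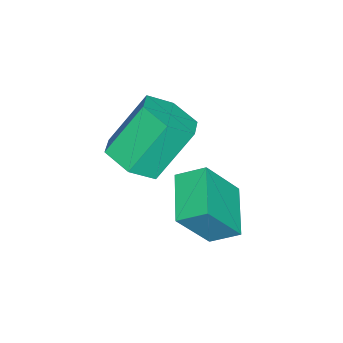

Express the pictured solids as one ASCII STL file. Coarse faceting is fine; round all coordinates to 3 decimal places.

solid 
facet normal -0.868 -0.384 0.317
outer loop
vertex -1.086 -2.043 -2.507
vertex -1.748 -1.519 -3.686
vertex -0.928 -2.723 -2.898
endloop
endfacet
facet normal 0.457 -0.361 0.813
outer loop
vertex 0.208 -2.221 -3.314
vertex -1.086 -2.043 -2.507
vertex -0.928 -2.723 -2.898
endloop
endfacet
facet normal -0.867 -0.383 0.318
outer loop
vertex -0.928 -2.723 -2.898
vertex -1.748 -1.519 -3.686
vertex -1.591 -2.199 -4.077
endloop
endfacet
facet normal 0.197 -0.850 -0.488
outer loop
vertex -1.591 -2.199 -4.077
vertex 0.208 -2.221 -3.314
vertex -0.928 -2.723 -2.898
endloop
endfacet
facet normal -0.197 0.850 0.488
outer loop
vertex -1.086 -2.043 -2.507
vertex -0.612 -1.017 -4.102
vertex -1.748 -1.519 -3.686
endloop
endfacet
facet normal 0.457 -0.362 0.813
outer loop
vertex 0.051 -1.541 -2.923
vertex -1.086 -2.043 -2.507
vertex 0.208 -2.221 -3.314
endloop
endfacet
facet normal -0.197 0.850 0.488
outer loop
vertex 0.051 -1.541 -2.923
vertex -0.612 -1.017 -4.102
vertex -1.086 -2.043 -2.507
endloop
endfacet
facet normal -0.457 0.362 -0.812
outer loop
vertex -1.748 -1.519 -3.686
vertex -0.612 -1.017 -4.102
vertex -1.591 -2.199 -4.077
endloop
endfacet
facet normal 0.197 -0.850 -0.488
outer loop
vertex -0.454 -1.697 -4.493
vertex 0.208 -2.221 -3.314
vertex -1.591 -2.199 -4.077
endloop
endfacet
facet normal -0.457 0.361 -0.813
outer loop
vertex -1.591 -2.199 -4.077
vertex -0.612 -1.017 -4.102
vertex -0.454 -1.697 -4.493
endloop
endfacet
facet normal 0.868 0.383 -0.317
outer loop
vertex -0.454 -1.697 -4.493
vertex 0.051 -1.541 -2.923
vertex 0.208 -2.221 -3.314
endloop
endfacet
facet normal 0.867 0.384 -0.317
outer loop
vertex -0.612 -1.017 -4.102
vertex 0.051 -1.541 -2.923
vertex -0.454 -1.697 -4.493
endloop
endfacet
facet normal 0.424 -0.407 -0.809
outer loop
vertex -1.115 -4.503 -2.904
vertex -1.541 -4.026 -3.367
vertex -0.83 -3.796 -3.11
endloop
endfacet
facet normal 0.831 -0.181 0.527
outer loop
vertex -1.115 -4.503 -2.904
vertex -0.83 -3.796 -3.11
vertex -1.794 -3.852 -1.609
endloop
endfacet
facet normal 0.831 -0.181 0.527
outer loop
vertex -1.794 -3.852 -1.609
vertex -0.83 -3.796 -3.11
vertex -1.509 -3.145 -1.816
endloop
endfacet
facet normal -0.424 0.408 0.809
outer loop
vertex -1.794 -3.852 -1.609
vertex -1.509 -3.145 -1.816
vertex -2.219 -3.374 -2.073
endloop
endfacet
facet normal 0.424 -0.407 -0.809
outer loop
vertex -0.83 -3.796 -3.11
vertex -1.541 -4.026 -3.367
vertex -1.255 -3.318 -3.573
endloop
endfacet
facet normal 0.728 0.684 0.038
outer loop
vertex -0.83 -3.796 -3.11
vertex -1.255 -3.318 -3.573
vertex -1.509 -3.145 -1.816
endloop
endfacet
facet normal 0.728 0.684 0.038
outer loop
vertex -1.509 -3.145 -1.816
vertex -1.255 -3.318 -3.573
vertex -1.934 -2.667 -2.279
endloop
endfacet
facet normal -0.424 0.407 0.809
outer loop
vertex -1.509 -3.145 -1.816
vertex -1.934 -2.667 -2.279
vertex -2.219 -3.374 -2.073
endloop
endfacet
facet normal 0.425 -0.407 -0.809
outer loop
vertex -1.255 -3.318 -3.573
vertex -1.541 -4.026 -3.367
vertex -1.966 -3.548 -3.831
endloop
endfacet
facet normal -0.103 0.866 -0.489
outer loop
vertex -1.255 -3.318 -3.573
vertex -1.966 -3.548 -3.831
vertex -1.934 -2.667 -2.279
endloop
endfacet
facet normal -0.103 0.866 -0.489
outer loop
vertex -1.934 -2.667 -2.279
vertex -1.966 -3.548 -3.831
vertex -2.645 -2.897 -2.536
endloop
endfacet
facet normal -0.424 0.407 0.809
outer loop
vertex -1.934 -2.667 -2.279
vertex -2.645 -2.897 -2.536
vertex -2.219 -3.374 -2.073
endloop
endfacet
facet normal 0.424 -0.408 -0.809
outer loop
vertex -1.966 -3.548 -3.831
vertex -1.541 -4.026 -3.367
vertex -2.251 -4.255 -3.624
endloop
endfacet
facet normal -0.831 0.181 -0.526
outer loop
vertex -1.966 -3.548 -3.831
vertex -2.251 -4.255 -3.624
vertex -2.645 -2.897 -2.536
endloop
endfacet
facet normal -0.830 0.181 -0.527
outer loop
vertex -2.645 -2.897 -2.536
vertex -2.251 -4.255 -3.624
vertex -2.93 -3.604 -2.33
endloop
endfacet
facet normal -0.424 0.407 0.809
outer loop
vertex -2.645 -2.897 -2.536
vertex -2.93 -3.604 -2.33
vertex -2.219 -3.374 -2.073
endloop
endfacet
facet normal 0.424 -0.407 -0.809
outer loop
vertex -2.251 -4.255 -3.624
vertex -1.541 -4.026 -3.367
vertex -1.826 -4.733 -3.161
endloop
endfacet
facet normal -0.728 -0.684 -0.038
outer loop
vertex -2.251 -4.255 -3.624
vertex -1.826 -4.733 -3.161
vertex -2.93 -3.604 -2.33
endloop
endfacet
facet normal -0.728 -0.684 -0.038
outer loop
vertex -2.93 -3.604 -2.33
vertex -1.826 -4.733 -3.161
vertex -2.505 -4.082 -1.867
endloop
endfacet
facet normal -0.424 0.407 0.809
outer loop
vertex -2.93 -3.604 -2.33
vertex -2.505 -4.082 -1.867
vertex -2.219 -3.374 -2.073
endloop
endfacet
facet normal 0.424 -0.407 -0.809
outer loop
vertex -1.826 -4.733 -3.161
vertex -1.541 -4.026 -3.367
vertex -1.115 -4.503 -2.904
endloop
endfacet
facet normal 0.103 -0.866 0.490
outer loop
vertex -1.826 -4.733 -3.161
vertex -1.115 -4.503 -2.904
vertex -2.505 -4.082 -1.867
endloop
endfacet
facet normal 0.103 -0.866 0.489
outer loop
vertex -2.505 -4.082 -1.867
vertex -1.115 -4.503 -2.904
vertex -1.794 -3.852 -1.609
endloop
endfacet
facet normal -0.425 0.407 0.809
outer loop
vertex -2.505 -4.082 -1.867
vertex -1.794 -3.852 -1.609
vertex -2.219 -3.374 -2.073
endloop
endfacet

endsolid


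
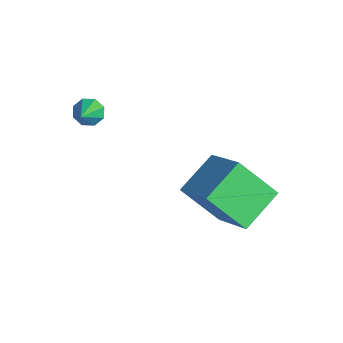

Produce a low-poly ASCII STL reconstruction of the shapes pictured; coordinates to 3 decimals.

solid 
facet normal -0.692 0.426 -0.583
outer loop
vertex -1.869 0.193 2.884
vertex -2.264 0.125 3.303
vertex -1.887 0.541 3.16
endloop
endfacet
facet normal 0.918 0.274 -0.286
outer loop
vertex -1.869 0.193 2.884
vertex -1.887 0.541 3.16
vertex -1.276 -0.485 4.137
endloop
endfacet
facet normal -0.691 0.426 -0.584
outer loop
vertex -1.887 0.541 3.16
vertex -2.264 0.125 3.303
vertex -2.126 0.645 3.519
endloop
endfacet
facet normal 0.694 0.668 0.268
outer loop
vertex -1.887 0.541 3.16
vertex -2.126 0.645 3.519
vertex -1.276 -0.485 4.137
endloop
endfacet
facet normal -0.692 0.426 -0.583
outer loop
vertex -2.126 0.645 3.519
vertex -2.264 0.125 3.303
vertex -2.446 0.444 3.752
endloop
endfacet
facet normal 0.205 0.584 0.785
outer loop
vertex -2.126 0.645 3.519
vertex -2.446 0.444 3.752
vertex -1.276 -0.485 4.137
endloop
endfacet
facet normal -0.691 0.427 -0.583
outer loop
vertex -2.446 0.444 3.752
vertex -2.264 0.125 3.303
vertex -2.66 0.057 3.722
endloop
endfacet
facet normal -0.261 0.070 0.963
outer loop
vertex -2.446 0.444 3.752
vertex -2.66 0.057 3.722
vertex -1.276 -0.485 4.137
endloop
endfacet
facet normal -0.691 0.426 -0.584
outer loop
vertex -2.66 0.057 3.722
vertex -2.264 0.125 3.303
vertex -2.642 -0.291 3.447
endloop
endfacet
facet normal -0.433 -0.573 0.696
outer loop
vertex -2.66 0.057 3.722
vertex -2.642 -0.291 3.447
vertex -1.276 -0.485 4.137
endloop
endfacet
facet normal -0.692 0.427 -0.583
outer loop
vertex -2.642 -0.291 3.447
vertex -2.264 0.125 3.303
vertex -2.403 -0.395 3.087
endloop
endfacet
facet normal -0.209 -0.968 0.141
outer loop
vertex -2.642 -0.291 3.447
vertex -2.403 -0.395 3.087
vertex -1.276 -0.485 4.137
endloop
endfacet
facet normal -0.691 0.427 -0.583
outer loop
vertex -2.403 -0.395 3.087
vertex -2.264 0.125 3.303
vertex -2.083 -0.195 2.854
endloop
endfacet
facet normal 0.279 -0.884 -0.375
outer loop
vertex -2.403 -0.395 3.087
vertex -2.083 -0.195 2.854
vertex -1.276 -0.485 4.137
endloop
endfacet
facet normal -0.692 0.427 -0.583
outer loop
vertex -2.083 -0.195 2.854
vertex -2.264 0.125 3.303
vertex -1.869 0.193 2.884
endloop
endfacet
facet normal 0.747 -0.369 -0.553
outer loop
vertex -2.083 -0.195 2.854
vertex -1.869 0.193 2.884
vertex -1.276 -0.485 4.137
endloop
endfacet
facet normal -0.827 -0.094 -0.555
outer loop
vertex 0.392 2.414 0.489
vertex -0.3 3.879 1.272
vertex 1.197 3.536 -0.901
endloop
endfacet
facet normal 0.384 -0.814 -0.435
outer loop
vertex 3.0 3.741 0.308
vertex 0.392 2.414 0.489
vertex 1.197 3.536 -0.901
endloop
endfacet
facet normal -0.827 -0.093 -0.555
outer loop
vertex 1.197 3.536 -0.901
vertex -0.3 3.879 1.272
vertex 0.506 5.002 -0.118
endloop
endfacet
facet normal 0.411 0.573 -0.710
outer loop
vertex 0.506 5.002 -0.118
vertex 3.0 3.741 0.308
vertex 1.197 3.536 -0.901
endloop
endfacet
facet normal -0.410 -0.573 0.709
outer loop
vertex 0.392 2.414 0.489
vertex 1.503 4.084 2.481
vertex -0.3 3.879 1.272
endloop
endfacet
facet normal 0.384 -0.814 -0.435
outer loop
vertex 2.194 2.618 1.698
vertex 0.392 2.414 0.489
vertex 3.0 3.741 0.308
endloop
endfacet
facet normal -0.411 -0.573 0.709
outer loop
vertex 2.194 2.618 1.698
vertex 1.503 4.084 2.481
vertex 0.392 2.414 0.489
endloop
endfacet
facet normal -0.384 0.814 0.435
outer loop
vertex -0.3 3.879 1.272
vertex 1.503 4.084 2.481
vertex 0.506 5.002 -0.118
endloop
endfacet
facet normal 0.411 0.573 -0.709
outer loop
vertex 2.308 5.206 1.091
vertex 3.0 3.741 0.308
vertex 0.506 5.002 -0.118
endloop
endfacet
facet normal -0.384 0.814 0.435
outer loop
vertex 0.506 5.002 -0.118
vertex 1.503 4.084 2.481
vertex 2.308 5.206 1.091
endloop
endfacet
facet normal 0.827 0.094 0.555
outer loop
vertex 2.308 5.206 1.091
vertex 2.194 2.618 1.698
vertex 3.0 3.741 0.308
endloop
endfacet
facet normal 0.827 0.094 0.554
outer loop
vertex 1.503 4.084 2.481
vertex 2.194 2.618 1.698
vertex 2.308 5.206 1.091
endloop
endfacet

endsolid


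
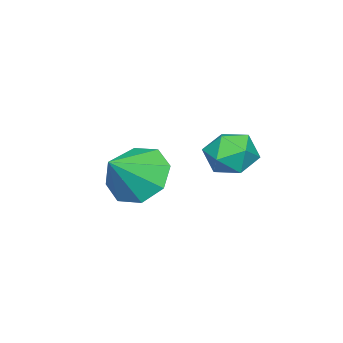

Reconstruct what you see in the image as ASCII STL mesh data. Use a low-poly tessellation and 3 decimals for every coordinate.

solid 
facet normal -0.790 0.572 0.219
outer loop
vertex -2.761 1.742 -2.17
vertex -3.216 1.099 -2.132
vertex -2.847 1.361 -1.486
endloop
endfacet
facet normal -0.187 0.868 0.460
outer loop
vertex -2.761 1.742 -2.17
vertex -2.847 1.361 -1.486
vertex -2.137 1.628 -1.701
endloop
endfacet
facet normal 0.248 0.964 -0.096
outer loop
vertex -2.761 1.742 -2.17
vertex -2.137 1.628 -1.701
vertex -2.067 1.532 -2.481
endloop
endfacet
facet normal -0.085 0.727 -0.681
outer loop
vertex -2.761 1.742 -2.17
vertex -2.067 1.532 -2.481
vertex -2.733 1.205 -2.747
endloop
endfacet
facet normal -0.726 0.485 -0.487
outer loop
vertex -2.761 1.742 -2.17
vertex -2.733 1.205 -2.747
vertex -3.216 1.099 -2.132
endloop
endfacet
facet normal 0.122 0.405 0.906
outer loop
vertex -2.137 1.628 -1.701
vertex -2.847 1.361 -1.486
vertex -2.207 0.915 -1.373
endloop
endfacet
facet normal -0.853 -0.074 0.517
outer loop
vertex -2.847 1.361 -1.486
vertex -3.216 1.099 -2.132
vertex -2.873 0.588 -1.639
endloop
endfacet
facet normal -0.750 -0.214 -0.626
outer loop
vertex -3.216 1.099 -2.132
vertex -2.733 1.205 -2.747
vertex -2.803 0.492 -2.419
endloop
endfacet
facet normal 0.289 0.177 -0.941
outer loop
vertex -2.733 1.205 -2.747
vertex -2.067 1.532 -2.481
vertex -2.093 0.759 -2.634
endloop
endfacet
facet normal 0.828 0.561 0.005
outer loop
vertex -2.067 1.532 -2.481
vertex -2.137 1.628 -1.701
vertex -1.724 1.021 -1.988
endloop
endfacet
facet normal 0.085 -0.727 0.681
outer loop
vertex -2.179 0.378 -1.95
vertex -2.207 0.915 -1.373
vertex -2.873 0.588 -1.639
endloop
endfacet
facet normal -0.248 -0.964 0.096
outer loop
vertex -2.179 0.378 -1.95
vertex -2.873 0.588 -1.639
vertex -2.803 0.492 -2.419
endloop
endfacet
facet normal 0.187 -0.868 -0.460
outer loop
vertex -2.179 0.378 -1.95
vertex -2.803 0.492 -2.419
vertex -2.093 0.759 -2.634
endloop
endfacet
facet normal 0.790 -0.572 -0.219
outer loop
vertex -2.179 0.378 -1.95
vertex -2.093 0.759 -2.634
vertex -1.724 1.021 -1.988
endloop
endfacet
facet normal 0.726 -0.485 0.487
outer loop
vertex -2.179 0.378 -1.95
vertex -1.724 1.021 -1.988
vertex -2.207 0.915 -1.373
endloop
endfacet
facet normal -0.289 -0.177 0.941
outer loop
vertex -2.873 0.588 -1.639
vertex -2.207 0.915 -1.373
vertex -2.847 1.361 -1.486
endloop
endfacet
facet normal -0.828 -0.561 -0.005
outer loop
vertex -2.803 0.492 -2.419
vertex -2.873 0.588 -1.639
vertex -3.216 1.099 -2.132
endloop
endfacet
facet normal -0.122 -0.405 -0.906
outer loop
vertex -2.093 0.759 -2.634
vertex -2.803 0.492 -2.419
vertex -2.733 1.205 -2.747
endloop
endfacet
facet normal 0.853 0.074 -0.517
outer loop
vertex -1.724 1.021 -1.988
vertex -2.093 0.759 -2.634
vertex -2.067 1.532 -2.481
endloop
endfacet
facet normal 0.750 0.214 0.626
outer loop
vertex -2.207 0.915 -1.373
vertex -1.724 1.021 -1.988
vertex -2.137 1.628 -1.701
endloop
endfacet
facet normal -0.761 0.183 -0.623
outer loop
vertex -1.856 -1.925 -4.226
vertex -2.424 -1.629 -3.445
vertex -1.791 -1.168 -4.083
endloop
endfacet
facet normal 0.955 -0.026 -0.297
outer loop
vertex -1.856 -1.925 -4.226
vertex -1.791 -1.168 -4.083
vertex -1.336 -1.891 -2.555
endloop
endfacet
facet normal -0.761 0.183 -0.623
outer loop
vertex -1.791 -1.168 -4.083
vertex -2.424 -1.629 -3.445
vertex -2.097 -0.681 -3.566
endloop
endfacet
facet normal 0.847 0.532 -0.000
outer loop
vertex -1.791 -1.168 -4.083
vertex -2.097 -0.681 -3.566
vertex -1.336 -1.891 -2.555
endloop
endfacet
facet normal -0.761 0.183 -0.622
outer loop
vertex -2.097 -0.681 -3.566
vertex -2.424 -1.629 -3.445
vertex -2.594 -0.75 -2.978
endloop
endfacet
facet normal 0.486 0.720 0.495
outer loop
vertex -2.097 -0.681 -3.566
vertex -2.594 -0.75 -2.978
vertex -1.336 -1.891 -2.555
endloop
endfacet
facet normal -0.761 0.184 -0.623
outer loop
vertex -2.594 -0.75 -2.978
vertex -2.424 -1.629 -3.445
vertex -2.992 -1.333 -2.664
endloop
endfacet
facet normal 0.085 0.427 0.900
outer loop
vertex -2.594 -0.75 -2.978
vertex -2.992 -1.333 -2.664
vertex -1.336 -1.891 -2.555
endloop
endfacet
facet normal -0.761 0.183 -0.623
outer loop
vertex -2.992 -1.333 -2.664
vertex -2.424 -1.629 -3.445
vertex -3.057 -2.09 -2.807
endloop
endfacet
facet normal -0.123 -0.174 0.977
outer loop
vertex -2.992 -1.333 -2.664
vertex -3.057 -2.09 -2.807
vertex -1.336 -1.891 -2.555
endloop
endfacet
facet normal -0.761 0.183 -0.623
outer loop
vertex -3.057 -2.09 -2.807
vertex -2.424 -1.629 -3.445
vertex -2.751 -2.577 -3.324
endloop
endfacet
facet normal -0.015 -0.732 0.681
outer loop
vertex -3.057 -2.09 -2.807
vertex -2.751 -2.577 -3.324
vertex -1.336 -1.891 -2.555
endloop
endfacet
facet normal -0.761 0.183 -0.622
outer loop
vertex -2.751 -2.577 -3.324
vertex -2.424 -1.629 -3.445
vertex -2.254 -2.508 -3.912
endloop
endfacet
facet normal 0.346 -0.920 0.184
outer loop
vertex -2.751 -2.577 -3.324
vertex -2.254 -2.508 -3.912
vertex -1.336 -1.891 -2.555
endloop
endfacet
facet normal -0.761 0.184 -0.623
outer loop
vertex -2.254 -2.508 -3.912
vertex -2.424 -1.629 -3.445
vertex -1.856 -1.925 -4.226
endloop
endfacet
facet normal 0.747 -0.628 -0.220
outer loop
vertex -2.254 -2.508 -3.912
vertex -1.856 -1.925 -4.226
vertex -1.336 -1.891 -2.555
endloop
endfacet

endsolid


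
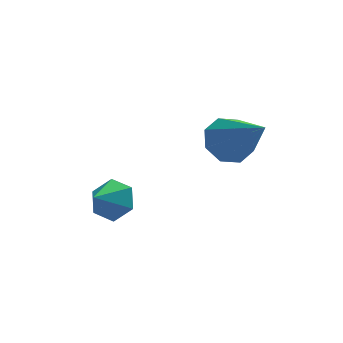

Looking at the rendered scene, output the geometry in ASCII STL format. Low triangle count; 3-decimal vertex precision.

solid 
facet normal -0.389 0.663 -0.639
outer loop
vertex 1.954 -0.096 0.534
vertex 1.229 -0.52 0.536
vertex 1.551 0.108 0.991
endloop
endfacet
facet normal 0.768 0.407 0.495
outer loop
vertex 1.954 -0.096 0.534
vertex 1.551 0.108 0.991
vertex 2.051 -1.92 1.884
endloop
endfacet
facet normal -0.391 0.663 -0.639
outer loop
vertex 1.551 0.108 0.991
vertex 1.229 -0.52 0.536
vertex 0.959 -0.056 1.183
endloop
endfacet
facet normal 0.168 0.432 0.886
outer loop
vertex 1.551 0.108 0.991
vertex 0.959 -0.056 1.183
vertex 2.051 -1.92 1.884
endloop
endfacet
facet normal -0.391 0.663 -0.639
outer loop
vertex 0.959 -0.056 1.183
vertex 1.229 -0.52 0.536
vertex 0.526 -0.492 0.995
endloop
endfacet
facet normal -0.454 0.068 0.888
outer loop
vertex 0.959 -0.056 1.183
vertex 0.526 -0.492 0.995
vertex 2.051 -1.92 1.884
endloop
endfacet
facet normal -0.390 0.664 -0.638
outer loop
vertex 0.526 -0.492 0.995
vertex 1.229 -0.52 0.536
vertex 0.503 -0.944 0.539
endloop
endfacet
facet normal -0.729 -0.467 0.500
outer loop
vertex 0.526 -0.492 0.995
vertex 0.503 -0.944 0.539
vertex 2.051 -1.92 1.884
endloop
endfacet
facet normal -0.390 0.663 -0.639
outer loop
vertex 0.503 -0.944 0.539
vertex 1.229 -0.52 0.536
vertex 0.906 -1.148 0.081
endloop
endfacet
facet normal -0.499 -0.865 -0.054
outer loop
vertex 0.503 -0.944 0.539
vertex 0.906 -1.148 0.081
vertex 2.051 -1.92 1.884
endloop
endfacet
facet normal -0.390 0.663 -0.639
outer loop
vertex 0.906 -1.148 0.081
vertex 1.229 -0.52 0.536
vertex 1.498 -0.984 -0.11
endloop
endfacet
facet normal 0.102 -0.889 -0.446
outer loop
vertex 0.906 -1.148 0.081
vertex 1.498 -0.984 -0.11
vertex 2.051 -1.92 1.884
endloop
endfacet
facet normal -0.390 0.663 -0.639
outer loop
vertex 1.498 -0.984 -0.11
vertex 1.229 -0.52 0.536
vertex 1.932 -0.549 0.077
endloop
endfacet
facet normal 0.722 -0.528 -0.448
outer loop
vertex 1.498 -0.984 -0.11
vertex 1.932 -0.549 0.077
vertex 2.051 -1.92 1.884
endloop
endfacet
facet normal -0.390 0.663 -0.639
outer loop
vertex 1.932 -0.549 0.077
vertex 1.229 -0.52 0.536
vertex 1.954 -0.096 0.534
endloop
endfacet
facet normal 0.998 0.010 -0.058
outer loop
vertex 1.932 -0.549 0.077
vertex 1.954 -0.096 0.534
vertex 2.051 -1.92 1.884
endloop
endfacet
facet normal 0.539 0.628 -0.562
outer loop
vertex -1.554 -0.541 -1.284
vertex -2.111 -0.524 -1.8
vertex -2.106 -0.02 -1.232
endloop
endfacet
facet normal 0.081 -0.013 0.997
outer loop
vertex -1.554 -0.541 -1.284
vertex -2.106 -0.02 -1.232
vertex -2.689 -1.196 -1.2
endloop
endfacet
facet normal 0.539 0.628 -0.562
outer loop
vertex -2.106 -0.02 -1.232
vertex -2.111 -0.524 -1.8
vertex -2.663 -0.004 -1.749
endloop
endfacet
facet normal -0.636 0.334 0.696
outer loop
vertex -2.106 -0.02 -1.232
vertex -2.663 -0.004 -1.749
vertex -2.689 -1.196 -1.2
endloop
endfacet
facet normal 0.539 0.628 -0.562
outer loop
vertex -2.663 -0.004 -1.749
vertex -2.111 -0.524 -1.8
vertex -2.668 -0.508 -2.317
endloop
endfacet
facet normal -1.000 0.018 -0.007
outer loop
vertex -2.663 -0.004 -1.749
vertex -2.668 -0.508 -2.317
vertex -2.689 -1.196 -1.2
endloop
endfacet
facet normal 0.540 0.627 -0.562
outer loop
vertex -2.668 -0.508 -2.317
vertex -2.111 -0.524 -1.8
vertex -2.117 -1.029 -2.369
endloop
endfacet
facet normal -0.647 -0.644 -0.409
outer loop
vertex -2.668 -0.508 -2.317
vertex -2.117 -1.029 -2.369
vertex -2.689 -1.196 -1.2
endloop
endfacet
facet normal 0.540 0.627 -0.562
outer loop
vertex -2.117 -1.029 -2.369
vertex -2.111 -0.524 -1.8
vertex -1.56 -1.045 -1.852
endloop
endfacet
facet normal 0.071 -0.992 -0.107
outer loop
vertex -2.117 -1.029 -2.369
vertex -1.56 -1.045 -1.852
vertex -2.689 -1.196 -1.2
endloop
endfacet
facet normal 0.540 0.627 -0.562
outer loop
vertex -1.56 -1.045 -1.852
vertex -2.111 -0.524 -1.8
vertex -1.554 -0.541 -1.284
endloop
endfacet
facet normal 0.434 -0.676 0.595
outer loop
vertex -1.56 -1.045 -1.852
vertex -1.554 -0.541 -1.284
vertex -2.689 -1.196 -1.2
endloop
endfacet

endsolid


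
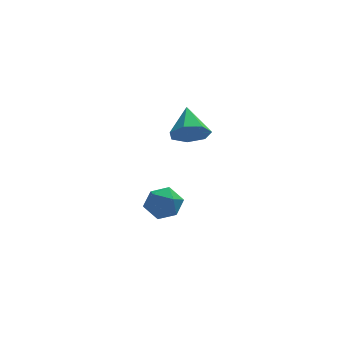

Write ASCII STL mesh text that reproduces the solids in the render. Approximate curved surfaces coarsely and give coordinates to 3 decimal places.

solid 
facet normal 0.000 -0.839 -0.545
outer loop
vertex -2.08 0.337 3.382
vertex -2.98 0.411 3.268
vertex -2.313 0.748 2.749
endloop
endfacet
facet normal 0.852 0.522 0.025
outer loop
vertex -2.08 0.337 3.382
vertex -2.313 0.748 2.749
vertex -2.98 1.769 4.152
endloop
endfacet
facet normal -0.001 -0.838 -0.546
outer loop
vertex -2.313 0.748 2.749
vertex -2.98 0.411 3.268
vertex -3.048 0.906 2.508
endloop
endfacet
facet normal 0.326 0.831 -0.450
outer loop
vertex -2.313 0.748 2.749
vertex -3.048 0.906 2.508
vertex -2.98 1.769 4.152
endloop
endfacet
facet normal 0.000 -0.838 -0.546
outer loop
vertex -3.048 0.906 2.508
vertex -2.98 0.411 3.268
vertex -3.732 0.69 2.839
endloop
endfacet
facet normal -0.447 0.800 -0.401
outer loop
vertex -3.048 0.906 2.508
vertex -3.732 0.69 2.839
vertex -2.98 1.769 4.152
endloop
endfacet
facet normal -0.000 -0.838 -0.545
outer loop
vertex -3.732 0.69 2.839
vertex -2.98 0.411 3.268
vertex -3.85 0.265 3.493
endloop
endfacet
facet normal -0.882 0.451 0.134
outer loop
vertex -3.732 0.69 2.839
vertex -3.85 0.265 3.493
vertex -2.98 1.769 4.152
endloop
endfacet
facet normal -0.000 -0.838 -0.545
outer loop
vertex -3.85 0.265 3.493
vertex -2.98 0.411 3.268
vertex -3.312 -0.051 3.979
endloop
endfacet
facet normal -0.654 0.048 0.755
outer loop
vertex -3.85 0.265 3.493
vertex -3.312 -0.051 3.979
vertex -2.98 1.769 4.152
endloop
endfacet
facet normal -0.001 -0.838 -0.545
outer loop
vertex -3.312 -0.051 3.979
vertex -2.98 0.411 3.268
vertex -2.525 -0.019 3.929
endloop
endfacet
facet normal 0.067 -0.107 0.992
outer loop
vertex -3.312 -0.051 3.979
vertex -2.525 -0.019 3.929
vertex -2.98 1.769 4.152
endloop
endfacet
facet normal 0.000 -0.838 -0.545
outer loop
vertex -2.525 -0.019 3.929
vertex -2.98 0.411 3.268
vertex -2.08 0.337 3.382
endloop
endfacet
facet normal 0.737 0.104 0.668
outer loop
vertex -2.525 -0.019 3.929
vertex -2.08 0.337 3.382
vertex -2.98 1.769 4.152
endloop
endfacet
facet normal -0.873 0.186 0.452
outer loop
vertex -4.801 2.465 -2.327
vertex -4.394 2.307 -1.476
vertex -4.399 3.189 -1.848
endloop
endfacet
facet normal -0.816 0.556 -0.156
outer loop
vertex -4.801 2.465 -2.327
vertex -4.399 3.189 -1.848
vertex -4.271 3.112 -2.793
endloop
endfacet
facet normal -0.719 0.092 -0.689
outer loop
vertex -4.801 2.465 -2.327
vertex -4.271 3.112 -2.793
vertex -4.187 2.183 -3.005
endloop
endfacet
facet normal -0.715 -0.565 -0.412
outer loop
vertex -4.801 2.465 -2.327
vertex -4.187 2.183 -3.005
vertex -4.263 1.686 -2.191
endloop
endfacet
facet normal -0.810 -0.508 0.293
outer loop
vertex -4.801 2.465 -2.327
vertex -4.263 1.686 -2.191
vertex -4.394 2.307 -1.476
endloop
endfacet
facet normal -0.234 0.966 -0.110
outer loop
vertex -4.271 3.112 -2.793
vertex -4.399 3.189 -1.848
vertex -3.537 3.354 -2.229
endloop
endfacet
facet normal -0.326 0.366 0.872
outer loop
vertex -4.399 3.189 -1.848
vertex -4.394 2.307 -1.476
vertex -3.613 2.857 -1.415
endloop
endfacet
facet normal -0.224 -0.756 0.615
outer loop
vertex -4.394 2.307 -1.476
vertex -4.263 1.686 -2.191
vertex -3.529 1.928 -1.627
endloop
endfacet
facet normal -0.069 -0.849 -0.525
outer loop
vertex -4.263 1.686 -2.191
vertex -4.187 2.183 -3.005
vertex -3.401 1.851 -2.572
endloop
endfacet
facet normal -0.076 0.215 -0.974
outer loop
vertex -4.187 2.183 -3.005
vertex -4.271 3.112 -2.793
vertex -3.406 2.733 -2.944
endloop
endfacet
facet normal 0.715 0.565 0.412
outer loop
vertex -2.999 2.575 -2.093
vertex -3.537 3.354 -2.229
vertex -3.613 2.857 -1.415
endloop
endfacet
facet normal 0.719 -0.092 0.689
outer loop
vertex -2.999 2.575 -2.093
vertex -3.613 2.857 -1.415
vertex -3.529 1.928 -1.627
endloop
endfacet
facet normal 0.816 -0.556 0.156
outer loop
vertex -2.999 2.575 -2.093
vertex -3.529 1.928 -1.627
vertex -3.401 1.851 -2.572
endloop
endfacet
facet normal 0.873 -0.186 -0.452
outer loop
vertex -2.999 2.575 -2.093
vertex -3.401 1.851 -2.572
vertex -3.406 2.733 -2.944
endloop
endfacet
facet normal 0.810 0.508 -0.293
outer loop
vertex -2.999 2.575 -2.093
vertex -3.406 2.733 -2.944
vertex -3.537 3.354 -2.229
endloop
endfacet
facet normal 0.069 0.849 0.525
outer loop
vertex -3.613 2.857 -1.415
vertex -3.537 3.354 -2.229
vertex -4.399 3.189 -1.848
endloop
endfacet
facet normal 0.076 -0.215 0.974
outer loop
vertex -3.529 1.928 -1.627
vertex -3.613 2.857 -1.415
vertex -4.394 2.307 -1.476
endloop
endfacet
facet normal 0.234 -0.966 0.110
outer loop
vertex -3.401 1.851 -2.572
vertex -3.529 1.928 -1.627
vertex -4.263 1.686 -2.191
endloop
endfacet
facet normal 0.326 -0.366 -0.872
outer loop
vertex -3.406 2.733 -2.944
vertex -3.401 1.851 -2.572
vertex -4.187 2.183 -3.005
endloop
endfacet
facet normal 0.224 0.756 -0.615
outer loop
vertex -3.537 3.354 -2.229
vertex -3.406 2.733 -2.944
vertex -4.271 3.112 -2.793
endloop
endfacet

endsolid


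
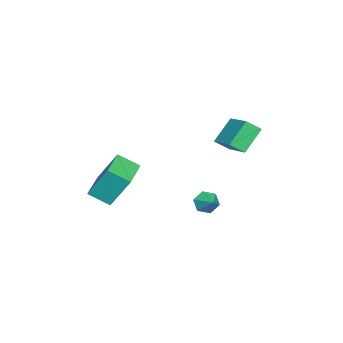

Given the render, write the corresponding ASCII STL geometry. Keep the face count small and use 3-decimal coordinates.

solid 
facet normal -0.702 -0.618 -0.355
outer loop
vertex -0.861 0.512 3.175
vertex -1.852 0.995 4.293
vertex -1.162 1.171 2.623
endloop
endfacet
facet normal 0.631 -0.308 -0.712
outer loop
vertex 0.152 2.325 3.287
vertex -0.861 0.512 3.175
vertex -1.162 1.171 2.623
endloop
endfacet
facet normal -0.702 -0.617 -0.355
outer loop
vertex -1.162 1.171 2.623
vertex -1.852 0.995 4.293
vertex -2.152 1.654 3.741
endloop
endfacet
facet normal -0.330 0.724 -0.605
outer loop
vertex -2.152 1.654 3.741
vertex 0.152 2.325 3.287
vertex -1.162 1.171 2.623
endloop
endfacet
facet normal 0.330 -0.724 0.605
outer loop
vertex -0.861 0.512 3.175
vertex -0.538 2.149 4.957
vertex -1.852 0.995 4.293
endloop
endfacet
facet normal 0.631 -0.309 -0.712
outer loop
vertex 0.452 1.666 3.839
vertex -0.861 0.512 3.175
vertex 0.152 2.325 3.287
endloop
endfacet
facet normal 0.330 -0.724 0.605
outer loop
vertex 0.452 1.666 3.839
vertex -0.538 2.149 4.957
vertex -0.861 0.512 3.175
endloop
endfacet
facet normal -0.631 0.309 0.712
outer loop
vertex -1.852 0.995 4.293
vertex -0.538 2.149 4.957
vertex -2.152 1.654 3.741
endloop
endfacet
facet normal -0.330 0.724 -0.606
outer loop
vertex -0.839 2.808 4.405
vertex 0.152 2.325 3.287
vertex -2.152 1.654 3.741
endloop
endfacet
facet normal -0.631 0.308 0.712
outer loop
vertex -2.152 1.654 3.741
vertex -0.538 2.149 4.957
vertex -0.839 2.808 4.405
endloop
endfacet
facet normal 0.702 0.617 0.355
outer loop
vertex -0.839 2.808 4.405
vertex 0.452 1.666 3.839
vertex 0.152 2.325 3.287
endloop
endfacet
facet normal 0.702 0.618 0.355
outer loop
vertex -0.538 2.149 4.957
vertex 0.452 1.666 3.839
vertex -0.839 2.808 4.405
endloop
endfacet
facet normal -0.993 -0.120 0.017
outer loop
vertex -0.187 -4.062 1.817
vertex -0.329 -2.976 1.174
vertex -0.097 -5.056 0.119
endloop
endfacet
facet normal 0.112 -0.855 0.506
outer loop
vertex 1.829 -4.824 0.086
vertex -0.187 -4.062 1.817
vertex -0.097 -5.056 0.119
endloop
endfacet
facet normal -0.993 -0.119 0.017
outer loop
vertex -0.097 -5.056 0.119
vertex -0.329 -2.976 1.174
vertex -0.238 -3.97 -0.524
endloop
endfacet
facet normal 0.046 -0.505 -0.862
outer loop
vertex -0.238 -3.97 -0.524
vertex 1.829 -4.824 0.086
vertex -0.097 -5.056 0.119
endloop
endfacet
facet normal -0.046 0.504 0.862
outer loop
vertex -0.187 -4.062 1.817
vertex 1.597 -2.744 1.141
vertex -0.329 -2.976 1.174
endloop
endfacet
facet normal 0.112 -0.855 0.506
outer loop
vertex 1.738 -3.83 1.784
vertex -0.187 -4.062 1.817
vertex 1.829 -4.824 0.086
endloop
endfacet
facet normal -0.046 0.505 0.862
outer loop
vertex 1.738 -3.83 1.784
vertex 1.597 -2.744 1.141
vertex -0.187 -4.062 1.817
endloop
endfacet
facet normal -0.112 0.855 -0.506
outer loop
vertex -0.329 -2.976 1.174
vertex 1.597 -2.744 1.141
vertex -0.238 -3.97 -0.524
endloop
endfacet
facet normal 0.046 -0.504 -0.862
outer loop
vertex 1.687 -3.738 -0.557
vertex 1.829 -4.824 0.086
vertex -0.238 -3.97 -0.524
endloop
endfacet
facet normal -0.112 0.855 -0.506
outer loop
vertex -0.238 -3.97 -0.524
vertex 1.597 -2.744 1.141
vertex 1.687 -3.738 -0.557
endloop
endfacet
facet normal 0.993 0.120 -0.017
outer loop
vertex 1.687 -3.738 -0.557
vertex 1.738 -3.83 1.784
vertex 1.829 -4.824 0.086
endloop
endfacet
facet normal 0.993 0.119 -0.017
outer loop
vertex 1.597 -2.744 1.141
vertex 1.738 -3.83 1.784
vertex 1.687 -3.738 -0.557
endloop
endfacet
facet normal -0.684 -0.556 -0.472
outer loop
vertex -0.803 -0.278 -1.677
vertex -1.295 0.021 -1.316
vertex -1.101 0.287 -1.91
endloop
endfacet
facet normal 0.845 0.250 -0.473
outer loop
vertex -0.803 -0.278 -1.677
vertex -1.101 0.287 -1.91
vertex -0.585 0.599 -0.824
endloop
endfacet
facet normal -0.683 -0.557 -0.472
outer loop
vertex -1.101 0.287 -1.91
vertex -1.295 0.021 -1.316
vertex -1.594 0.586 -1.549
endloop
endfacet
facet normal 0.261 0.888 -0.379
outer loop
vertex -1.101 0.287 -1.91
vertex -1.594 0.586 -1.549
vertex -0.585 0.599 -0.824
endloop
endfacet
facet normal -0.683 -0.557 -0.472
outer loop
vertex -1.594 0.586 -1.549
vertex -1.295 0.021 -1.316
vertex -1.788 0.32 -0.955
endloop
endfacet
facet normal -0.247 0.912 0.328
outer loop
vertex -1.594 0.586 -1.549
vertex -1.788 0.32 -0.955
vertex -0.585 0.599 -0.824
endloop
endfacet
facet normal -0.683 -0.556 -0.473
outer loop
vertex -1.788 0.32 -0.955
vertex -1.295 0.021 -1.316
vertex -1.49 -0.245 -0.721
endloop
endfacet
facet normal -0.171 0.298 0.939
outer loop
vertex -1.788 0.32 -0.955
vertex -1.49 -0.245 -0.721
vertex -0.585 0.599 -0.824
endloop
endfacet
facet normal -0.683 -0.556 -0.473
outer loop
vertex -1.49 -0.245 -0.721
vertex -1.295 0.021 -1.316
vertex -0.997 -0.544 -1.082
endloop
endfacet
facet normal 0.413 -0.340 0.845
outer loop
vertex -1.49 -0.245 -0.721
vertex -0.997 -0.544 -1.082
vertex -0.585 0.599 -0.824
endloop
endfacet
facet normal -0.684 -0.556 -0.472
outer loop
vertex -0.997 -0.544 -1.082
vertex -1.295 0.021 -1.316
vertex -0.803 -0.278 -1.677
endloop
endfacet
facet normal 0.921 -0.363 0.138
outer loop
vertex -0.997 -0.544 -1.082
vertex -0.803 -0.278 -1.677
vertex -0.585 0.599 -0.824
endloop
endfacet

endsolid


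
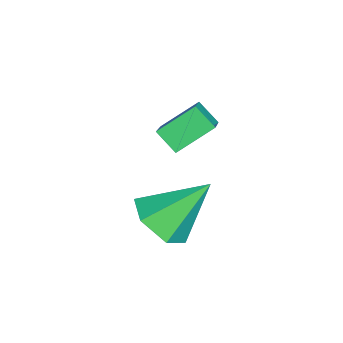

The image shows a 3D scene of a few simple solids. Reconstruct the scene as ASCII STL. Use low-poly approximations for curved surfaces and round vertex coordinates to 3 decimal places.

solid 
facet normal -0.829 -0.011 -0.559
outer loop
vertex -3.793 1.568 3.705
vertex -3.408 2.182 3.122
vertex -3.247 0.479 2.918
endloop
endfacet
facet normal -0.413 -0.660 0.627
outer loop
vertex -1.912 0.498 3.818
vertex -3.793 1.568 3.705
vertex -3.247 0.479 2.918
endloop
endfacet
facet normal -0.829 -0.011 -0.559
outer loop
vertex -3.247 0.479 2.918
vertex -3.408 2.182 3.122
vertex -2.862 1.094 2.335
endloop
endfacet
facet normal 0.377 -0.751 -0.543
outer loop
vertex -2.862 1.094 2.335
vertex -1.912 0.498 3.818
vertex -3.247 0.479 2.918
endloop
endfacet
facet normal -0.376 0.751 0.542
outer loop
vertex -3.793 1.568 3.705
vertex -2.073 2.201 4.022
vertex -3.408 2.182 3.122
endloop
endfacet
facet normal -0.413 -0.661 0.627
outer loop
vertex -2.458 1.586 4.605
vertex -3.793 1.568 3.705
vertex -1.912 0.498 3.818
endloop
endfacet
facet normal -0.376 0.751 0.543
outer loop
vertex -2.458 1.586 4.605
vertex -2.073 2.201 4.022
vertex -3.793 1.568 3.705
endloop
endfacet
facet normal 0.413 0.661 -0.627
outer loop
vertex -3.408 2.182 3.122
vertex -2.073 2.201 4.022
vertex -2.862 1.094 2.335
endloop
endfacet
facet normal 0.376 -0.751 -0.543
outer loop
vertex -1.527 1.112 3.235
vertex -1.912 0.498 3.818
vertex -2.862 1.094 2.335
endloop
endfacet
facet normal 0.414 0.660 -0.627
outer loop
vertex -2.862 1.094 2.335
vertex -2.073 2.201 4.022
vertex -1.527 1.112 3.235
endloop
endfacet
facet normal 0.829 0.011 0.559
outer loop
vertex -1.527 1.112 3.235
vertex -2.458 1.586 4.605
vertex -1.912 0.498 3.818
endloop
endfacet
facet normal 0.829 0.011 0.559
outer loop
vertex -2.073 2.201 4.022
vertex -2.458 1.586 4.605
vertex -1.527 1.112 3.235
endloop
endfacet
facet normal 0.191 -0.677 -0.710
outer loop
vertex 0.726 0.354 2.115
vertex 0.027 0.819 1.484
vertex 1.033 1.121 1.466
endloop
endfacet
facet normal 0.782 0.190 0.594
outer loop
vertex 0.726 0.354 2.115
vertex 1.033 1.121 1.466
vertex -0.367 2.221 2.956
endloop
endfacet
facet normal 0.190 -0.677 -0.711
outer loop
vertex 1.033 1.121 1.466
vertex 0.027 0.819 1.484
vertex 0.334 1.586 0.836
endloop
endfacet
facet normal 0.584 0.810 -0.050
outer loop
vertex 1.033 1.121 1.466
vertex 0.334 1.586 0.836
vertex -0.367 2.221 2.956
endloop
endfacet
facet normal 0.190 -0.677 -0.711
outer loop
vertex 0.334 1.586 0.836
vertex 0.027 0.819 1.484
vertex -0.672 1.284 0.854
endloop
endfacet
facet normal -0.274 0.892 -0.358
outer loop
vertex 0.334 1.586 0.836
vertex -0.672 1.284 0.854
vertex -0.367 2.221 2.956
endloop
endfacet
facet normal 0.191 -0.677 -0.711
outer loop
vertex -0.672 1.284 0.854
vertex 0.027 0.819 1.484
vertex -0.978 0.517 1.502
endloop
endfacet
facet normal -0.935 0.354 -0.022
outer loop
vertex -0.672 1.284 0.854
vertex -0.978 0.517 1.502
vertex -0.367 2.221 2.956
endloop
endfacet
facet normal 0.191 -0.677 -0.711
outer loop
vertex -0.978 0.517 1.502
vertex 0.027 0.819 1.484
vertex -0.279 0.052 2.133
endloop
endfacet
facet normal -0.737 -0.266 0.621
outer loop
vertex -0.978 0.517 1.502
vertex -0.279 0.052 2.133
vertex -0.367 2.221 2.956
endloop
endfacet
facet normal 0.191 -0.677 -0.711
outer loop
vertex -0.279 0.052 2.133
vertex 0.027 0.819 1.484
vertex 0.726 0.354 2.115
endloop
endfacet
facet normal 0.121 -0.348 0.930
outer loop
vertex -0.279 0.052 2.133
vertex 0.726 0.354 2.115
vertex -0.367 2.221 2.956
endloop
endfacet

endsolid
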